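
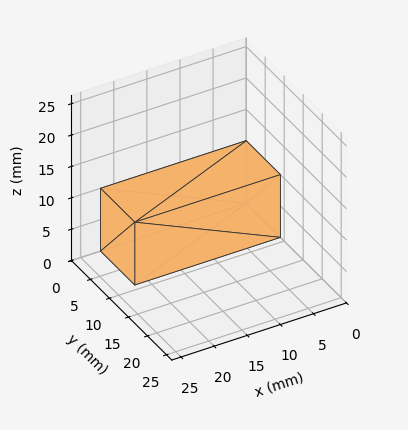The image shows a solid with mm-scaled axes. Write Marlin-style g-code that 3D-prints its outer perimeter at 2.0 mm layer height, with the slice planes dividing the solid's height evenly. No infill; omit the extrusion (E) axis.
Reading the render: the shape is a rectangular box, roughly 22 × 9 mm footprint and 10 mm tall (dimensions read to the nearest mm from the axis ticks). For the g-code, the solid's height is divided into equal slices at the stated Δz and each level perimeter traced with G1 moves after a G0 lift.

; perimeter-only toolpath
G21 ; units = mm
G90 ; absolute positioning
G28 ; home
; layer 1
G0 Z2.0
G0 X0.0 Y0.0
G1 X22.0 Y0.0
G1 X22.0 Y9.0
G1 X0.0 Y9.0
G1 X0.0 Y0.0
; layer 2
G0 Z4.0
G0 X0.0 Y0.0
G1 X22.0 Y0.0
G1 X22.0 Y9.0
G1 X0.0 Y9.0
G1 X0.0 Y0.0
; layer 3
G0 Z6.0
G0 X0.0 Y0.0
G1 X22.0 Y0.0
G1 X22.0 Y9.0
G1 X0.0 Y9.0
G1 X0.0 Y0.0
; layer 4
G0 Z8.0
G0 X0.0 Y0.0
G1 X22.0 Y0.0
G1 X22.0 Y9.0
G1 X0.0 Y9.0
G1 X0.0 Y0.0
; layer 5
G0 Z10.0
G0 X0.0 Y0.0
G1 X22.0 Y0.0
G1 X22.0 Y9.0
G1 X0.0 Y9.0
G1 X0.0 Y0.0
M2 ; end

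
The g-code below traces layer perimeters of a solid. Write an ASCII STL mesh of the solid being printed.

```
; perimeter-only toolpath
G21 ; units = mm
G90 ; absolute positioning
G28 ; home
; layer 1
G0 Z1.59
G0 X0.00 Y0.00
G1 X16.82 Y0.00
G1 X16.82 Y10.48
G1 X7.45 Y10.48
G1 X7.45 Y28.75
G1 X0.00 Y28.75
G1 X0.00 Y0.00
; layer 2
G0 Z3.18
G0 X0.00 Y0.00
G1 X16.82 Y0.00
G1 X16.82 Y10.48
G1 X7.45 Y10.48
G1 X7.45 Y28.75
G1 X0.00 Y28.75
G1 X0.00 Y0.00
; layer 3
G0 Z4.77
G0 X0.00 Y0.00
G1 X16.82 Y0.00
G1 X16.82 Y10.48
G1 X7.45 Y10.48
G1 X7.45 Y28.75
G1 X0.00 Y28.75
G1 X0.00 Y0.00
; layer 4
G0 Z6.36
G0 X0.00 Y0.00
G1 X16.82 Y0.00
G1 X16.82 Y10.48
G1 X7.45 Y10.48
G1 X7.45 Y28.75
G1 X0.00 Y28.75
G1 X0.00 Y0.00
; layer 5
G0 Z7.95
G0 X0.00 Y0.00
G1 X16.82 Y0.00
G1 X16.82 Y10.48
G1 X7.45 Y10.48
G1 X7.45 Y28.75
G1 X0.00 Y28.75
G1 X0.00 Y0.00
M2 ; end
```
solid part
  facet normal 0.0000 0.0000 -1.0000
    outer loop
      vertex 16.82 10.48 0.00
      vertex 16.82 0.00 0.00
      vertex 0.00 0.00 0.00
    endloop
  endfacet
  facet normal 0.0000 0.0000 -1.0000
    outer loop
      vertex 7.45 10.48 0.00
      vertex 16.82 10.48 0.00
      vertex 0.00 0.00 0.00
    endloop
  endfacet
  facet normal 0.0000 0.0000 -1.0000
    outer loop
      vertex 7.45 28.75 0.00
      vertex 7.45 10.48 0.00
      vertex 0.00 0.00 0.00
    endloop
  endfacet
  facet normal 0.0000 0.0000 -1.0000
    outer loop
      vertex 0.00 28.75 0.00
      vertex 7.45 28.75 0.00
      vertex 0.00 0.00 0.00
    endloop
  endfacet
  facet normal 0.0000 0.0000 1.0000
    outer loop
      vertex 0.00 0.00 7.95
      vertex 16.82 0.00 7.95
      vertex 16.82 10.48 7.95
    endloop
  endfacet
  facet normal 0.0000 0.0000 1.0000
    outer loop
      vertex 0.00 0.00 7.95
      vertex 16.82 10.48 7.95
      vertex 7.45 10.48 7.95
    endloop
  endfacet
  facet normal 0.0000 0.0000 1.0000
    outer loop
      vertex 0.00 0.00 7.95
      vertex 7.45 10.48 7.95
      vertex 7.45 28.75 7.95
    endloop
  endfacet
  facet normal 0.0000 0.0000 1.0000
    outer loop
      vertex 0.00 0.00 7.95
      vertex 7.45 28.75 7.95
      vertex 0.00 28.75 7.95
    endloop
  endfacet
  facet normal 0.0000 -1.0000 0.0000
    outer loop
      vertex 0.00 0.00 0.00
      vertex 16.82 0.00 0.00
      vertex 16.82 0.00 7.95
    endloop
  endfacet
  facet normal 0.0000 -1.0000 0.0000
    outer loop
      vertex 0.00 0.00 0.00
      vertex 16.82 0.00 7.95
      vertex 0.00 0.00 7.95
    endloop
  endfacet
  facet normal 1.0000 0.0000 0.0000
    outer loop
      vertex 16.82 0.00 0.00
      vertex 16.82 10.48 0.00
      vertex 16.82 10.48 7.95
    endloop
  endfacet
  facet normal 1.0000 0.0000 0.0000
    outer loop
      vertex 16.82 0.00 0.00
      vertex 16.82 10.48 7.95
      vertex 16.82 0.00 7.95
    endloop
  endfacet
  facet normal 0.0000 1.0000 0.0000
    outer loop
      vertex 16.82 10.48 0.00
      vertex 7.45 10.48 0.00
      vertex 7.45 10.48 7.95
    endloop
  endfacet
  facet normal 0.0000 1.0000 0.0000
    outer loop
      vertex 16.82 10.48 0.00
      vertex 7.45 10.48 7.95
      vertex 16.82 10.48 7.95
    endloop
  endfacet
  facet normal 1.0000 0.0000 0.0000
    outer loop
      vertex 7.45 10.48 0.00
      vertex 7.45 28.75 0.00
      vertex 7.45 28.75 7.95
    endloop
  endfacet
  facet normal 1.0000 0.0000 0.0000
    outer loop
      vertex 7.45 10.48 0.00
      vertex 7.45 28.75 7.95
      vertex 7.45 10.48 7.95
    endloop
  endfacet
  facet normal 0.0000 1.0000 0.0000
    outer loop
      vertex 7.45 28.75 0.00
      vertex 0.00 28.75 0.00
      vertex 0.00 28.75 7.95
    endloop
  endfacet
  facet normal 0.0000 1.0000 0.0000
    outer loop
      vertex 7.45 28.75 0.00
      vertex 0.00 28.75 7.95
      vertex 7.45 28.75 7.95
    endloop
  endfacet
  facet normal -1.0000 0.0000 0.0000
    outer loop
      vertex 0.00 28.75 0.00
      vertex 0.00 0.00 0.00
      vertex 0.00 0.00 7.95
    endloop
  endfacet
  facet normal -1.0000 0.0000 0.0000
    outer loop
      vertex 0.00 28.75 0.00
      vertex 0.00 0.00 7.95
      vertex 0.00 28.75 7.95
    endloop
  endfacet
endsolid part

The G0 Z moves step by Δz≈1.59 mm. Every layer's G1 loop is the same polygon, so the solid is a straight extrusion of it from z=0 to z≈7.95. Closing with flat bottom and top caps and triangulating gives 20 facets — an L-shaped prism: outer 16.8 × 28.8 mm, arm thicknesses ≈ 10.5 mm (horizontal) and 7.45 mm (vertical), extruded 7.95 mm in z.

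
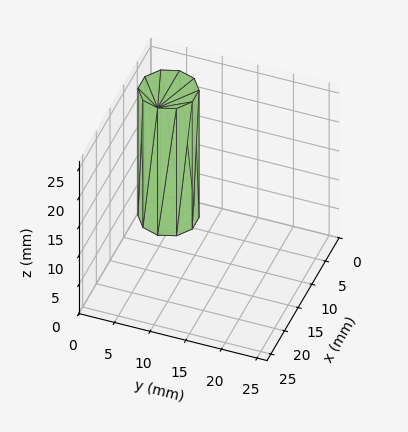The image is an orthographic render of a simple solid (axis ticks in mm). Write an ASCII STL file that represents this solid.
Reading the render: the shape is a regular 10-sided prism (a cylinder approximated with 10 flat sides), circumscribed radius ≈ 4 mm, height ≈ 22 mm (dimensions read to the nearest mm from the axis ticks). For the STL, each face is triangulated and given an outward normal.

solid part
  facet normal 0.0000 0.0000 -1.0000
    outer loop
      vertex 5.24 7.80 0.00
      vertex 7.24 6.35 0.00
      vertex 8.00 4.00 0.00
    endloop
  endfacet
  facet normal 0.0000 0.0000 -1.0000
    outer loop
      vertex 2.76 7.80 0.00
      vertex 5.24 7.80 0.00
      vertex 8.00 4.00 0.00
    endloop
  endfacet
  facet normal 0.0000 0.0000 -1.0000
    outer loop
      vertex 0.76 6.35 0.00
      vertex 2.76 7.80 0.00
      vertex 8.00 4.00 0.00
    endloop
  endfacet
  facet normal 0.0000 0.0000 -1.0000
    outer loop
      vertex 0.00 4.00 0.00
      vertex 0.76 6.35 0.00
      vertex 8.00 4.00 0.00
    endloop
  endfacet
  facet normal 0.0000 0.0000 -1.0000
    outer loop
      vertex 0.76 1.65 0.00
      vertex 0.00 4.00 0.00
      vertex 8.00 4.00 0.00
    endloop
  endfacet
  facet normal 0.0000 0.0000 -1.0000
    outer loop
      vertex 2.76 0.20 0.00
      vertex 0.76 1.65 0.00
      vertex 8.00 4.00 0.00
    endloop
  endfacet
  facet normal 0.0000 0.0000 -1.0000
    outer loop
      vertex 5.24 0.20 0.00
      vertex 2.76 0.20 0.00
      vertex 8.00 4.00 0.00
    endloop
  endfacet
  facet normal 0.0000 0.0000 -1.0000
    outer loop
      vertex 7.24 1.65 0.00
      vertex 5.24 0.20 0.00
      vertex 8.00 4.00 0.00
    endloop
  endfacet
  facet normal 0.0000 0.0000 1.0000
    outer loop
      vertex 8.00 4.00 22.00
      vertex 7.24 6.35 22.00
      vertex 5.24 7.80 22.00
    endloop
  endfacet
  facet normal 0.0000 0.0000 1.0000
    outer loop
      vertex 8.00 4.00 22.00
      vertex 5.24 7.80 22.00
      vertex 2.76 7.80 22.00
    endloop
  endfacet
  facet normal 0.0000 0.0000 1.0000
    outer loop
      vertex 8.00 4.00 22.00
      vertex 2.76 7.80 22.00
      vertex 0.76 6.35 22.00
    endloop
  endfacet
  facet normal 0.0000 0.0000 1.0000
    outer loop
      vertex 8.00 4.00 22.00
      vertex 0.76 6.35 22.00
      vertex 0.00 4.00 22.00
    endloop
  endfacet
  facet normal 0.0000 0.0000 1.0000
    outer loop
      vertex 8.00 4.00 22.00
      vertex 0.00 4.00 22.00
      vertex 0.76 1.65 22.00
    endloop
  endfacet
  facet normal 0.0000 0.0000 1.0000
    outer loop
      vertex 8.00 4.00 22.00
      vertex 0.76 1.65 22.00
      vertex 2.76 0.20 22.00
    endloop
  endfacet
  facet normal 0.0000 0.0000 1.0000
    outer loop
      vertex 8.00 4.00 22.00
      vertex 2.76 0.20 22.00
      vertex 5.24 0.20 22.00
    endloop
  endfacet
  facet normal 0.0000 0.0000 1.0000
    outer loop
      vertex 8.00 4.00 22.00
      vertex 5.24 0.20 22.00
      vertex 7.24 1.65 22.00
    endloop
  endfacet
  facet normal 0.9515 0.3077 0.0000
    outer loop
      vertex 8.00 4.00 0.00
      vertex 7.24 6.35 0.00
      vertex 7.24 6.35 22.00
    endloop
  endfacet
  facet normal 0.9515 0.3077 0.0000
    outer loop
      vertex 8.00 4.00 0.00
      vertex 7.24 6.35 22.00
      vertex 8.00 4.00 22.00
    endloop
  endfacet
  facet normal 0.5870 0.8096 0.0000
    outer loop
      vertex 7.24 6.35 0.00
      vertex 5.24 7.80 0.00
      vertex 5.24 7.80 22.00
    endloop
  endfacet
  facet normal 0.5870 0.8096 0.0000
    outer loop
      vertex 7.24 6.35 0.00
      vertex 5.24 7.80 22.00
      vertex 7.24 6.35 22.00
    endloop
  endfacet
  facet normal 0.0000 1.0000 0.0000
    outer loop
      vertex 5.24 7.80 0.00
      vertex 2.76 7.80 0.00
      vertex 2.76 7.80 22.00
    endloop
  endfacet
  facet normal 0.0000 1.0000 0.0000
    outer loop
      vertex 5.24 7.80 0.00
      vertex 2.76 7.80 22.00
      vertex 5.24 7.80 22.00
    endloop
  endfacet
  facet normal -0.5870 0.8096 0.0000
    outer loop
      vertex 2.76 7.80 0.00
      vertex 0.76 6.35 0.00
      vertex 0.76 6.35 22.00
    endloop
  endfacet
  facet normal -0.5870 0.8096 0.0000
    outer loop
      vertex 2.76 7.80 0.00
      vertex 0.76 6.35 22.00
      vertex 2.76 7.80 22.00
    endloop
  endfacet
  facet normal -0.9515 0.3077 0.0000
    outer loop
      vertex 0.76 6.35 0.00
      vertex 0.00 4.00 0.00
      vertex 0.00 4.00 22.00
    endloop
  endfacet
  facet normal -0.9515 0.3077 0.0000
    outer loop
      vertex 0.76 6.35 0.00
      vertex 0.00 4.00 22.00
      vertex 0.76 6.35 22.00
    endloop
  endfacet
  facet normal -0.9515 -0.3077 0.0000
    outer loop
      vertex 0.00 4.00 0.00
      vertex 0.76 1.65 0.00
      vertex 0.76 1.65 22.00
    endloop
  endfacet
  facet normal -0.9515 -0.3077 0.0000
    outer loop
      vertex 0.00 4.00 0.00
      vertex 0.76 1.65 22.00
      vertex 0.00 4.00 22.00
    endloop
  endfacet
  facet normal -0.5870 -0.8096 0.0000
    outer loop
      vertex 0.76 1.65 0.00
      vertex 2.76 0.20 0.00
      vertex 2.76 0.20 22.00
    endloop
  endfacet
  facet normal -0.5870 -0.8096 0.0000
    outer loop
      vertex 0.76 1.65 0.00
      vertex 2.76 0.20 22.00
      vertex 0.76 1.65 22.00
    endloop
  endfacet
  facet normal 0.0000 -1.0000 0.0000
    outer loop
      vertex 2.76 0.20 0.00
      vertex 5.24 0.20 0.00
      vertex 5.24 0.20 22.00
    endloop
  endfacet
  facet normal 0.0000 -1.0000 0.0000
    outer loop
      vertex 2.76 0.20 0.00
      vertex 5.24 0.20 22.00
      vertex 2.76 0.20 22.00
    endloop
  endfacet
  facet normal 0.5870 -0.8096 0.0000
    outer loop
      vertex 5.24 0.20 0.00
      vertex 7.24 1.65 0.00
      vertex 7.24 1.65 22.00
    endloop
  endfacet
  facet normal 0.5870 -0.8096 0.0000
    outer loop
      vertex 5.24 0.20 0.00
      vertex 7.24 1.65 22.00
      vertex 5.24 0.20 22.00
    endloop
  endfacet
  facet normal 0.9515 -0.3077 0.0000
    outer loop
      vertex 7.24 1.65 0.00
      vertex 8.00 4.00 0.00
      vertex 8.00 4.00 22.00
    endloop
  endfacet
  facet normal 0.9515 -0.3077 0.0000
    outer loop
      vertex 7.24 1.65 0.00
      vertex 8.00 4.00 22.00
      vertex 7.24 1.65 22.00
    endloop
  endfacet
endsolid part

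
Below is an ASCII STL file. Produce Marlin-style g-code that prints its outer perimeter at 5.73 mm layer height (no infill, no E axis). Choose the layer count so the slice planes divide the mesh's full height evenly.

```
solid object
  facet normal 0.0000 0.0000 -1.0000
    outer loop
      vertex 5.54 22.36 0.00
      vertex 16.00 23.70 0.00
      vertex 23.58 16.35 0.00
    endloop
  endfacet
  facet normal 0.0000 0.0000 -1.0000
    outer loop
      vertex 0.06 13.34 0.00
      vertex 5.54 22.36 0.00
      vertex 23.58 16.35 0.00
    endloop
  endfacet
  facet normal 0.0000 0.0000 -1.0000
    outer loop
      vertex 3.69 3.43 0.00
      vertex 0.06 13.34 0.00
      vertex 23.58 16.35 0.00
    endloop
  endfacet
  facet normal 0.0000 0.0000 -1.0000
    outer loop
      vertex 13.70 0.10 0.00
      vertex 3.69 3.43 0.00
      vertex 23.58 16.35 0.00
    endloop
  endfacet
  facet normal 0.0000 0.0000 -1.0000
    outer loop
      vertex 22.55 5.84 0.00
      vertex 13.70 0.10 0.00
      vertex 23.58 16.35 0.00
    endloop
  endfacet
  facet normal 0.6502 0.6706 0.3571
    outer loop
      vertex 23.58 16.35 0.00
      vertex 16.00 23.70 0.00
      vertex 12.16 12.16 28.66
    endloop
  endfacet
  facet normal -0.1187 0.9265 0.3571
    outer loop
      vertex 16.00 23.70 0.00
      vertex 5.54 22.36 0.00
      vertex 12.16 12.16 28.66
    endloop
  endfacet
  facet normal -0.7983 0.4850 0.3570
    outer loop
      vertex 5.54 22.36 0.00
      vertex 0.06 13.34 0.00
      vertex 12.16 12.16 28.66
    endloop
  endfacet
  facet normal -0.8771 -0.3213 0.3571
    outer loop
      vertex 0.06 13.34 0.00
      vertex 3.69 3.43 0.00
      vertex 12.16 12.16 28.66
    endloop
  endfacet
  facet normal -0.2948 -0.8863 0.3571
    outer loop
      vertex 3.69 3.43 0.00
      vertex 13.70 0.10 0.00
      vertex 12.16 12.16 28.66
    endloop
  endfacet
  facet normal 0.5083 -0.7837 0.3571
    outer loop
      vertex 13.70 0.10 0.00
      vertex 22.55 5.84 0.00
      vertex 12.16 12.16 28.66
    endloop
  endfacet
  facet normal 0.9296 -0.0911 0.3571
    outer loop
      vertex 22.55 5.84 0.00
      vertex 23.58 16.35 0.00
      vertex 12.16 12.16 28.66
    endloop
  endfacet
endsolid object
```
; perimeter-only toolpath
G21 ; units = mm
G90 ; absolute positioning
G28 ; home
; layer 1
G0 Z5.73
G0 X21.30 Y15.51
G1 X15.23 Y21.39
G1 X6.86 Y20.32
G1 X2.48 Y13.10
G1 X5.38 Y5.18
G1 X13.39 Y2.51
G1 X20.47 Y7.10
G1 X21.30 Y15.51
; layer 2
G0 Z11.46
G0 X19.01 Y14.67
G1 X14.46 Y19.08
G1 X8.19 Y18.28
G1 X4.90 Y12.87
G1 X7.08 Y6.92
G1 X13.08 Y4.92
G1 X18.39 Y8.37
G1 X19.01 Y14.67
; layer 3
G0 Z17.20
G0 X16.73 Y13.84
G1 X13.70 Y16.78
G1 X9.51 Y16.24
G1 X7.32 Y12.63
G1 X8.77 Y8.67
G1 X12.78 Y7.34
G1 X16.32 Y9.63
G1 X16.73 Y13.84
; layer 4
G0 Z22.93
G0 X14.44 Y13.00
G1 X12.93 Y14.47
G1 X10.84 Y14.20
G1 X9.74 Y12.40
G1 X10.47 Y10.41
G1 X12.47 Y9.75
G1 X14.24 Y10.90
G1 X14.44 Y13.00
M2 ; end

The solid is a regular 7-sided pyramid, base circumscribed radius ≈ 12.2 mm, apex at z ≈ 28.7 mm. Slicing at Δz = 5.73 mm — 5 equal slices spanning the solid's height, so layer i sits at z = i·h/5 — gives 4 non-empty perimeters. Each is a 7-segment closed polygon; G0 lifts to the layer z and rapids to the start vertex, then G1 traces the edges. The cross-section shrinks linearly with z (the slice at the apex is degenerate and omitted).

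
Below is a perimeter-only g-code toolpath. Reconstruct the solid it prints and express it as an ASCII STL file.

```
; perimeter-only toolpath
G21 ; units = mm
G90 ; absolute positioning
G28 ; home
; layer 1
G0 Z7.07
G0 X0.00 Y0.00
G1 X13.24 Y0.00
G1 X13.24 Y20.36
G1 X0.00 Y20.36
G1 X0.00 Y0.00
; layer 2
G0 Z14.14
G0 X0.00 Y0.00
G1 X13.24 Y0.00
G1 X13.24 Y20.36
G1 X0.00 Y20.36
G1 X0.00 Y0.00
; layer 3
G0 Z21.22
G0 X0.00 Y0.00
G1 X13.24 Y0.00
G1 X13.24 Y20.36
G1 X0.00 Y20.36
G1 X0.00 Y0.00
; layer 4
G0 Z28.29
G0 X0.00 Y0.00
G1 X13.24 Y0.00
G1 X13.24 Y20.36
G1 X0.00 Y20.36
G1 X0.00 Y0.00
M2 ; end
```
solid part
  facet normal 0.0000 0.0000 -1.0000
    outer loop
      vertex 13.24 20.36 0.00
      vertex 13.24 0.00 0.00
      vertex 0.00 0.00 0.00
    endloop
  endfacet
  facet normal 0.0000 0.0000 -1.0000
    outer loop
      vertex 0.00 20.36 0.00
      vertex 13.24 20.36 0.00
      vertex 0.00 0.00 0.00
    endloop
  endfacet
  facet normal 0.0000 0.0000 1.0000
    outer loop
      vertex 0.00 0.00 28.29
      vertex 13.24 0.00 28.29
      vertex 13.24 20.36 28.29
    endloop
  endfacet
  facet normal 0.0000 0.0000 1.0000
    outer loop
      vertex 0.00 0.00 28.29
      vertex 13.24 20.36 28.29
      vertex 0.00 20.36 28.29
    endloop
  endfacet
  facet normal 0.0000 -1.0000 0.0000
    outer loop
      vertex 0.00 0.00 0.00
      vertex 13.24 0.00 0.00
      vertex 13.24 0.00 28.29
    endloop
  endfacet
  facet normal 0.0000 -1.0000 0.0000
    outer loop
      vertex 0.00 0.00 0.00
      vertex 13.24 0.00 28.29
      vertex 0.00 0.00 28.29
    endloop
  endfacet
  facet normal 0.0000 1.0000 0.0000
    outer loop
      vertex 13.24 20.36 28.29
      vertex 13.24 20.36 0.00
      vertex 0.00 20.36 0.00
    endloop
  endfacet
  facet normal 0.0000 1.0000 0.0000
    outer loop
      vertex 0.00 20.36 28.29
      vertex 13.24 20.36 28.29
      vertex 0.00 20.36 0.00
    endloop
  endfacet
  facet normal -1.0000 0.0000 0.0000
    outer loop
      vertex 0.00 20.36 28.29
      vertex 0.00 20.36 0.00
      vertex 0.00 0.00 0.00
    endloop
  endfacet
  facet normal -1.0000 0.0000 0.0000
    outer loop
      vertex 0.00 0.00 28.29
      vertex 0.00 20.36 28.29
      vertex 0.00 0.00 0.00
    endloop
  endfacet
  facet normal 1.0000 0.0000 0.0000
    outer loop
      vertex 13.24 0.00 0.00
      vertex 13.24 20.36 0.00
      vertex 13.24 20.36 28.29
    endloop
  endfacet
  facet normal 1.0000 0.0000 0.0000
    outer loop
      vertex 13.24 0.00 0.00
      vertex 13.24 20.36 28.29
      vertex 13.24 0.00 28.29
    endloop
  endfacet
endsolid part

The G0 Z moves step by Δz≈7.07 mm. Every layer's G1 loop is the same polygon, so the solid is a straight extrusion of it from z=0 to z≈28.3. Closing with flat bottom and top caps and triangulating gives 12 facets — a rectangular box, roughly 13.2 × 20.4 mm footprint and 28.3 mm tall.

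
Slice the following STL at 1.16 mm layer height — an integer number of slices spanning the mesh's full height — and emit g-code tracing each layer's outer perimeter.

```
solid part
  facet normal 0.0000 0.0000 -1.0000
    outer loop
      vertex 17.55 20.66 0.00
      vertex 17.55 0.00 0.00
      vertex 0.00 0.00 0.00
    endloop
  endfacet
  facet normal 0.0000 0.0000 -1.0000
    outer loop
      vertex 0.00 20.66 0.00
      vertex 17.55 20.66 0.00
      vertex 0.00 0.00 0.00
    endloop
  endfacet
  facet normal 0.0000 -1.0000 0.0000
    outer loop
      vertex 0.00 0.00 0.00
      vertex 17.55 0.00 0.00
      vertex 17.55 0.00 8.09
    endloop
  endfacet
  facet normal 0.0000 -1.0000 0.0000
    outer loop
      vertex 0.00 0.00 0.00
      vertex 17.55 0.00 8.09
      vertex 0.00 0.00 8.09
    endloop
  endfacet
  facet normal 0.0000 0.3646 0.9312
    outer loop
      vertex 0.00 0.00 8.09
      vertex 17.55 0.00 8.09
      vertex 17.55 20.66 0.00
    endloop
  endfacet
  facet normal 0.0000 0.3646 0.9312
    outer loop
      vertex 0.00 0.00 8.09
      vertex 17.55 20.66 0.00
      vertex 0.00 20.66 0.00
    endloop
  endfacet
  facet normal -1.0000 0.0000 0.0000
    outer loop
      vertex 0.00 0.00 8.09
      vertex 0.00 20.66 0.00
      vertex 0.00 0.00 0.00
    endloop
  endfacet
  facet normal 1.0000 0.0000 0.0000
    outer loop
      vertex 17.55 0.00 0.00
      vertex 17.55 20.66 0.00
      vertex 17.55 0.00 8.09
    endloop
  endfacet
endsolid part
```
; perimeter-only toolpath
G21 ; units = mm
G90 ; absolute positioning
G28 ; home
; layer 1
G0 Z1.16
G0 X0.00 Y0.00
G1 X17.55 Y0.00
G1 X17.55 Y17.71
G1 X0.00 Y17.71
G1 X0.00 Y0.00
; layer 2
G0 Z2.31
G0 X0.00 Y0.00
G1 X17.55 Y0.00
G1 X17.55 Y14.76
G1 X0.00 Y14.76
G1 X0.00 Y0.00
; layer 3
G0 Z3.47
G0 X0.00 Y0.00
G1 X17.55 Y0.00
G1 X17.55 Y11.81
G1 X0.00 Y11.81
G1 X0.00 Y0.00
; layer 4
G0 Z4.62
G0 X0.00 Y0.00
G1 X17.55 Y0.00
G1 X17.55 Y8.85
G1 X0.00 Y8.85
G1 X0.00 Y0.00
; layer 5
G0 Z5.78
G0 X0.00 Y0.00
G1 X17.55 Y0.00
G1 X17.55 Y5.90
G1 X0.00 Y5.90
G1 X0.00 Y0.00
; layer 6
G0 Z6.93
G0 X0.00 Y0.00
G1 X17.55 Y0.00
G1 X17.55 Y2.95
G1 X0.00 Y2.95
G1 X0.00 Y0.00
M2 ; end

The solid is a wedge (ramp): 17.6 × 20.7 mm base, rising to 8.09 mm along the y=0 edge and sloping linearly to z=0 at y=20.7. Slicing at Δz = 1.16 mm — 7 equal slices spanning the solid's height, so layer i sits at z = i·h/7 — gives 6 non-empty perimeters. Each is a 4-segment closed polygon; G0 lifts to the layer z and rapids to the start vertex, then G1 traces the edges. The cross-section shrinks linearly with z (the slice at the apex is degenerate and omitted).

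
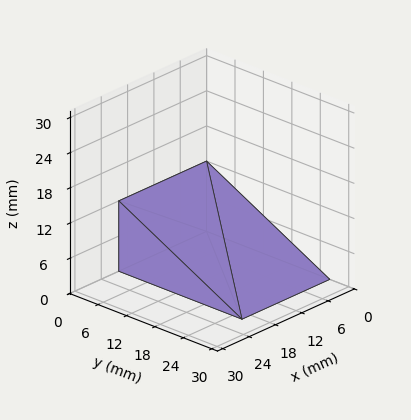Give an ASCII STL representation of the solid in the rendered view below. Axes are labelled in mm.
Reading the render: the shape is a wedge (ramp): 20 × 26 mm base, rising to 12 mm along the y=0 edge and sloping linearly to z=0 at y=26 (dimensions read to the nearest mm from the axis ticks). For the STL, each face is triangulated and given an outward normal.

solid part
  facet normal 0.0000 0.0000 -1.0000
    outer loop
      vertex 20.000 26.000 0.000
      vertex 20.000 0.000 0.000
      vertex 0.000 0.000 0.000
    endloop
  endfacet
  facet normal 0.0000 0.0000 -1.0000
    outer loop
      vertex 0.000 26.000 0.000
      vertex 20.000 26.000 0.000
      vertex 0.000 0.000 0.000
    endloop
  endfacet
  facet normal 0.0000 -1.0000 0.0000
    outer loop
      vertex 0.000 0.000 0.000
      vertex 20.000 0.000 0.000
      vertex 20.000 0.000 12.000
    endloop
  endfacet
  facet normal 0.0000 -1.0000 0.0000
    outer loop
      vertex 0.000 0.000 0.000
      vertex 20.000 0.000 12.000
      vertex 0.000 0.000 12.000
    endloop
  endfacet
  facet normal 0.0000 0.4191 0.9080
    outer loop
      vertex 0.000 0.000 12.000
      vertex 20.000 0.000 12.000
      vertex 20.000 26.000 0.000
    endloop
  endfacet
  facet normal 0.0000 0.4191 0.9080
    outer loop
      vertex 0.000 0.000 12.000
      vertex 20.000 26.000 0.000
      vertex 0.000 26.000 0.000
    endloop
  endfacet
  facet normal -1.0000 0.0000 0.0000
    outer loop
      vertex 0.000 0.000 12.000
      vertex 0.000 26.000 0.000
      vertex 0.000 0.000 0.000
    endloop
  endfacet
  facet normal 1.0000 0.0000 0.0000
    outer loop
      vertex 20.000 0.000 0.000
      vertex 20.000 26.000 0.000
      vertex 20.000 0.000 12.000
    endloop
  endfacet
endsolid part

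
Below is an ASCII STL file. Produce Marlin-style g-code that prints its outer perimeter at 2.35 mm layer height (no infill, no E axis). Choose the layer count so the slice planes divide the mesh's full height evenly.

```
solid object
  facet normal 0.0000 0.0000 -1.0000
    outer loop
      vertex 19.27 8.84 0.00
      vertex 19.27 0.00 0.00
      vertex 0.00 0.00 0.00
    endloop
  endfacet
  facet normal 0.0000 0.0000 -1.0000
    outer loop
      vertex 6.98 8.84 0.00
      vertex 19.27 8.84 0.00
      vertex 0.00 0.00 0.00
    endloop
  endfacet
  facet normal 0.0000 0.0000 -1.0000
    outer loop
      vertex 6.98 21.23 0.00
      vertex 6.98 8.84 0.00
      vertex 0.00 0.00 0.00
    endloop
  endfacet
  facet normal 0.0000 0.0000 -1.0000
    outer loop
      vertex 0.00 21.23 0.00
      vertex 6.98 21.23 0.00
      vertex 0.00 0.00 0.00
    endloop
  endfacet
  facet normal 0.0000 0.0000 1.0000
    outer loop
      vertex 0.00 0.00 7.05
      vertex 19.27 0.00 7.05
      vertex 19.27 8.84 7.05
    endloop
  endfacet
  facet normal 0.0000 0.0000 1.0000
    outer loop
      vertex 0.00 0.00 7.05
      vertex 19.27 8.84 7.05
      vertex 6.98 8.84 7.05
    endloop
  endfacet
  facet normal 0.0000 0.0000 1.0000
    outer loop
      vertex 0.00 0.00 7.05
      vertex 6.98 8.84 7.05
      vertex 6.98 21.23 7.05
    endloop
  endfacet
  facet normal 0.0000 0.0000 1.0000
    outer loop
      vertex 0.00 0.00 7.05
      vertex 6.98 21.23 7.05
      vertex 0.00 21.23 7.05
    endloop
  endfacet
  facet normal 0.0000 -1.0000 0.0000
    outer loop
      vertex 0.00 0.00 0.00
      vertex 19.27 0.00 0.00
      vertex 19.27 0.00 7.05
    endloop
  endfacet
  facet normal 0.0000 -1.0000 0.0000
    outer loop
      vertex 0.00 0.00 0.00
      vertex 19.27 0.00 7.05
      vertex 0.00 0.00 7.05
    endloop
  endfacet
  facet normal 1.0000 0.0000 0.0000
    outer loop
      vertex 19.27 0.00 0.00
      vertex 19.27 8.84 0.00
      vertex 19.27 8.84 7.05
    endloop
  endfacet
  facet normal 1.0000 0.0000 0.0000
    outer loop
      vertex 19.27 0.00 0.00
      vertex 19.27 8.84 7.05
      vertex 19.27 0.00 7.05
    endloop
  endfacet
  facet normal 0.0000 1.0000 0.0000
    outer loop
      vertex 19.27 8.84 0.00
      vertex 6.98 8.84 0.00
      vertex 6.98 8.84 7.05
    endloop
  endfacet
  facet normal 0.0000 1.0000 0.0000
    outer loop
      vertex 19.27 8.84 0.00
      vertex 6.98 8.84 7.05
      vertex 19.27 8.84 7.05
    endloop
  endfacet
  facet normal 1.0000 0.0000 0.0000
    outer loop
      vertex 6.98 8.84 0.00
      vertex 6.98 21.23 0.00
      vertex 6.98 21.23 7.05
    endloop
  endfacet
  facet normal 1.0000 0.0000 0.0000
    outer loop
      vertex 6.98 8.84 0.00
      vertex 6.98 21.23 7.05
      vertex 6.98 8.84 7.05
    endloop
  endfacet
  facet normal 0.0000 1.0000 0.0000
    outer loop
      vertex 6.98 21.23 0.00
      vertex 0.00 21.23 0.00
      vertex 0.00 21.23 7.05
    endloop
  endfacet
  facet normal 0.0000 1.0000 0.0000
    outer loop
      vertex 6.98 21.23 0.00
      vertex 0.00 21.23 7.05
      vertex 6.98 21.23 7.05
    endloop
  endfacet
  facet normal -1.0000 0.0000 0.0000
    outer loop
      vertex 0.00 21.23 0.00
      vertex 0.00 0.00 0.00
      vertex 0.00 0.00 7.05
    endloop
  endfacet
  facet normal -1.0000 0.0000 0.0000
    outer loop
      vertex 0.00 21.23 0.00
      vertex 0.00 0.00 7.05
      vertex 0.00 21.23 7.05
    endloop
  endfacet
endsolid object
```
; perimeter-only toolpath
G21 ; units = mm
G90 ; absolute positioning
G28 ; home
; layer 1
G0 Z2.35
G0 X0.00 Y0.00
G1 X19.27 Y0.00
G1 X19.27 Y8.84
G1 X6.98 Y8.84
G1 X6.98 Y21.23
G1 X0.00 Y21.23
G1 X0.00 Y0.00
; layer 2
G0 Z4.70
G0 X0.00 Y0.00
G1 X19.27 Y0.00
G1 X19.27 Y8.84
G1 X6.98 Y8.84
G1 X6.98 Y21.23
G1 X0.00 Y21.23
G1 X0.00 Y0.00
; layer 3
G0 Z7.05
G0 X0.00 Y0.00
G1 X19.27 Y0.00
G1 X19.27 Y8.84
G1 X6.98 Y8.84
G1 X6.98 Y21.23
G1 X0.00 Y21.23
G1 X0.00 Y0.00
M2 ; end

The solid is an L-shaped prism: outer 19.3 × 21.2 mm, arm thicknesses ≈ 8.84 mm (horizontal) and 6.98 mm (vertical), extruded 7.05 mm in z. Slicing at Δz = 2.35 mm — 3 equal slices spanning the solid's height, so layer i sits at z = i·h/3 — gives 3 non-empty perimeters. Each is a 6-segment closed polygon; G0 lifts to the layer z and rapids to the start vertex, then G1 traces the edges.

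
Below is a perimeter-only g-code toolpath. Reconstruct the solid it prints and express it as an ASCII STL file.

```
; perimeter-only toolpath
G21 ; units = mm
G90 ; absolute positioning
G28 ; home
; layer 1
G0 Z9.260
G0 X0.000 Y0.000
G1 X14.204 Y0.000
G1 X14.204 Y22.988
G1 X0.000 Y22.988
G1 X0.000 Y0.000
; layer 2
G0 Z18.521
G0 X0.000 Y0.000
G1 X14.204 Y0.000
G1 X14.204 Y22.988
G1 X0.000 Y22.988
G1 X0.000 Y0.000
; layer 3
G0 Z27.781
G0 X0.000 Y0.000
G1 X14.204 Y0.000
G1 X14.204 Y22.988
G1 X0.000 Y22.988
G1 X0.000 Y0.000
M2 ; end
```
solid part
  facet normal 0.0000 0.0000 -1.0000
    outer loop
      vertex 14.204 22.988 0.000
      vertex 14.204 0.000 0.000
      vertex 0.000 0.000 0.000
    endloop
  endfacet
  facet normal 0.0000 0.0000 -1.0000
    outer loop
      vertex 0.000 22.988 0.000
      vertex 14.204 22.988 0.000
      vertex 0.000 0.000 0.000
    endloop
  endfacet
  facet normal 0.0000 0.0000 1.0000
    outer loop
      vertex 0.000 0.000 27.781
      vertex 14.204 0.000 27.781
      vertex 14.204 22.988 27.781
    endloop
  endfacet
  facet normal 0.0000 0.0000 1.0000
    outer loop
      vertex 0.000 0.000 27.781
      vertex 14.204 22.988 27.781
      vertex 0.000 22.988 27.781
    endloop
  endfacet
  facet normal 0.0000 -1.0000 0.0000
    outer loop
      vertex 0.000 0.000 0.000
      vertex 14.204 0.000 0.000
      vertex 14.204 0.000 27.781
    endloop
  endfacet
  facet normal 0.0000 -1.0000 0.0000
    outer loop
      vertex 0.000 0.000 0.000
      vertex 14.204 0.000 27.781
      vertex 0.000 0.000 27.781
    endloop
  endfacet
  facet normal 0.0000 1.0000 0.0000
    outer loop
      vertex 14.204 22.988 27.781
      vertex 14.204 22.988 0.000
      vertex 0.000 22.988 0.000
    endloop
  endfacet
  facet normal 0.0000 1.0000 0.0000
    outer loop
      vertex 0.000 22.988 27.781
      vertex 14.204 22.988 27.781
      vertex 0.000 22.988 0.000
    endloop
  endfacet
  facet normal -1.0000 0.0000 0.0000
    outer loop
      vertex 0.000 22.988 27.781
      vertex 0.000 22.988 0.000
      vertex 0.000 0.000 0.000
    endloop
  endfacet
  facet normal -1.0000 0.0000 0.0000
    outer loop
      vertex 0.000 0.000 27.781
      vertex 0.000 22.988 27.781
      vertex 0.000 0.000 0.000
    endloop
  endfacet
  facet normal 1.0000 0.0000 0.0000
    outer loop
      vertex 14.204 0.000 0.000
      vertex 14.204 22.988 0.000
      vertex 14.204 22.988 27.781
    endloop
  endfacet
  facet normal 1.0000 0.0000 0.0000
    outer loop
      vertex 14.204 0.000 0.000
      vertex 14.204 22.988 27.781
      vertex 14.204 0.000 27.781
    endloop
  endfacet
endsolid part

The G0 Z moves step by Δz≈9.260 mm. Every layer's G1 loop is the same polygon, so the solid is a straight extrusion of it from z=0 to z≈27.8. Closing with flat bottom and top caps and triangulating gives 12 facets — a rectangular box, roughly 14.2 × 23 mm footprint and 27.8 mm tall.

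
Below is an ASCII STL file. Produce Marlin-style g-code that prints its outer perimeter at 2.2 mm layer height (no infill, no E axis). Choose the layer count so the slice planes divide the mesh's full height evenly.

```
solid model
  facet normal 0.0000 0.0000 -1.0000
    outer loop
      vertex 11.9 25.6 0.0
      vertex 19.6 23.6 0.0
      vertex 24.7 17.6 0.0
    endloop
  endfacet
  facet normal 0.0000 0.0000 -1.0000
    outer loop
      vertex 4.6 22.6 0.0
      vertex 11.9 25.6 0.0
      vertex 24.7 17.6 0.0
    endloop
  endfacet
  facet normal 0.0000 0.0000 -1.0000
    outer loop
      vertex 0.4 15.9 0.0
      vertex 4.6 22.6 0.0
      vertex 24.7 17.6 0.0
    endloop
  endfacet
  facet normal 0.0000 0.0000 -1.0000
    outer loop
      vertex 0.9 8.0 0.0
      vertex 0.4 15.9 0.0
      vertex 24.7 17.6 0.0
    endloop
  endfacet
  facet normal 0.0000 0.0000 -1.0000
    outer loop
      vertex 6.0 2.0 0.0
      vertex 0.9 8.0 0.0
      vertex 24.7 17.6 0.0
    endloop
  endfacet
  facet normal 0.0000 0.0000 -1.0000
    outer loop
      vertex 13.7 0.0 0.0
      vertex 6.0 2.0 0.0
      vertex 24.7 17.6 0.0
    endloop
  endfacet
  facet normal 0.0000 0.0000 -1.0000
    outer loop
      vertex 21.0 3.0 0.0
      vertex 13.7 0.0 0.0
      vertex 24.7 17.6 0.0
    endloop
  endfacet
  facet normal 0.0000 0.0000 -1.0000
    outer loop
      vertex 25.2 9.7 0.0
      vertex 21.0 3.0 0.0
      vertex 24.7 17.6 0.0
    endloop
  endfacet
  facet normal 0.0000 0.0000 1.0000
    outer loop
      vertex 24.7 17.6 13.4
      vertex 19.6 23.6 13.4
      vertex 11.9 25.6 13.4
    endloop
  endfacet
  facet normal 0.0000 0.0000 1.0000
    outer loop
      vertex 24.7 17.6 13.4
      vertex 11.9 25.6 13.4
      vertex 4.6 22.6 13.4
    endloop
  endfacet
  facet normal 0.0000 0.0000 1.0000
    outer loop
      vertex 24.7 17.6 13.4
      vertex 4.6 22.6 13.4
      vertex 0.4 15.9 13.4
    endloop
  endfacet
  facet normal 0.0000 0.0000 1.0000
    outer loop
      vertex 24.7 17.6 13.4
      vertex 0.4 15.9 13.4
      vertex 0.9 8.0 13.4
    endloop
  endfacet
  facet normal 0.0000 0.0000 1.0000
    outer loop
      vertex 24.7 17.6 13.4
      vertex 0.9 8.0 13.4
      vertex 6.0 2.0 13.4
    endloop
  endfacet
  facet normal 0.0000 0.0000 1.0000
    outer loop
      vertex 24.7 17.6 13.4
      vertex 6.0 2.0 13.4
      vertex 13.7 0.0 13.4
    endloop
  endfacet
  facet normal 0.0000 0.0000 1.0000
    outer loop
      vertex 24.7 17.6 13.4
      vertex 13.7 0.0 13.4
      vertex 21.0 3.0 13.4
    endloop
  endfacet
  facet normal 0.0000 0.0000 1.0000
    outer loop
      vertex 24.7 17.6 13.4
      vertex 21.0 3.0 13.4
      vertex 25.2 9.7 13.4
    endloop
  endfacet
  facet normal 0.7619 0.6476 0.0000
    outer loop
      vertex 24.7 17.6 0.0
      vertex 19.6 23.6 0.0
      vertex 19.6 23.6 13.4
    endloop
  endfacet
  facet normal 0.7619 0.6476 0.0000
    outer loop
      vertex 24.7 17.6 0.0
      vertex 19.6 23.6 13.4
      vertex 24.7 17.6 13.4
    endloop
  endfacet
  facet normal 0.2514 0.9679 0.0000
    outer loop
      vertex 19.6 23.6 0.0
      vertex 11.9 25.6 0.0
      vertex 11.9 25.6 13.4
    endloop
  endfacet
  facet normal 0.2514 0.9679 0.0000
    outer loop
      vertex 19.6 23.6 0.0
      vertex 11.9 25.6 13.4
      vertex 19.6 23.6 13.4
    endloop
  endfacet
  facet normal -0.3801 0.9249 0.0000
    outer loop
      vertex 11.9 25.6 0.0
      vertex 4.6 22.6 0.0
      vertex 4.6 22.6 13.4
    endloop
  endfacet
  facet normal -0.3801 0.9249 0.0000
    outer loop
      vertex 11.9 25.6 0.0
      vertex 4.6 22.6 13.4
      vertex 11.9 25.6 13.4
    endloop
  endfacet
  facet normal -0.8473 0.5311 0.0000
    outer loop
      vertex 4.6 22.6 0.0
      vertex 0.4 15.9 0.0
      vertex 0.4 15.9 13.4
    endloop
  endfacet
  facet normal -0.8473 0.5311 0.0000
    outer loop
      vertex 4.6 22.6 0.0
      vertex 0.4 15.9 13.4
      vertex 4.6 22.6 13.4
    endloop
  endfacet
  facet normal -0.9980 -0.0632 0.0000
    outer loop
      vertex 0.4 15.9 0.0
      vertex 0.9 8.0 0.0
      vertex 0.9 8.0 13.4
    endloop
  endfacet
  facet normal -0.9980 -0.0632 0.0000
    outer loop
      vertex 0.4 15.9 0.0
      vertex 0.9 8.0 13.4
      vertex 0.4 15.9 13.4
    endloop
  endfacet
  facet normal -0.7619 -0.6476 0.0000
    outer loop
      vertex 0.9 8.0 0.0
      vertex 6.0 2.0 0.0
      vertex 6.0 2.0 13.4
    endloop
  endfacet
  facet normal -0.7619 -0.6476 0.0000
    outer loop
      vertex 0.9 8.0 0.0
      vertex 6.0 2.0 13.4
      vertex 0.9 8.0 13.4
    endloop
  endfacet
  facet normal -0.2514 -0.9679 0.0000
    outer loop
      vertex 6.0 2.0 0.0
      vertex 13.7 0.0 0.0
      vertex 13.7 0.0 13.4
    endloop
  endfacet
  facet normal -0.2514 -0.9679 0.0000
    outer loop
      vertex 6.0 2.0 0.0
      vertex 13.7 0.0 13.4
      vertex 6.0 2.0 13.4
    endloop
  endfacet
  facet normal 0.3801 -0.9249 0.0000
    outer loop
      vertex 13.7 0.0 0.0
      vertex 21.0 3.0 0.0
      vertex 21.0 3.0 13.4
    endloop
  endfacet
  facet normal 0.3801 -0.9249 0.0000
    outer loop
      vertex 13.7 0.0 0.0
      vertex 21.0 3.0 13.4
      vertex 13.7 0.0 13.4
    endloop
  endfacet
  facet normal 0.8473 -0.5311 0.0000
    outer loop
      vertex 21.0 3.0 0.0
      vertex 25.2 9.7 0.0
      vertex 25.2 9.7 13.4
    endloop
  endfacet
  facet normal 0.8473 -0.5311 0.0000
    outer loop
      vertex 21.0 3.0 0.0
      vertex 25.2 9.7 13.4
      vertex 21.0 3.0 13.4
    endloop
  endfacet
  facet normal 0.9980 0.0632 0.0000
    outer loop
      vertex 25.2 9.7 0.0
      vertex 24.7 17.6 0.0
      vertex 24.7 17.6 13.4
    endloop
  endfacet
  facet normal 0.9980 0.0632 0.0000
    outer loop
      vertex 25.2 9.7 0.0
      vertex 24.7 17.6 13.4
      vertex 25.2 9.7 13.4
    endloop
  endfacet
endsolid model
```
; perimeter-only toolpath
G21 ; units = mm
G90 ; absolute positioning
G28 ; home
; layer 1
G0 Z2.2
G0 X24.7 Y17.6
G1 X19.6 Y23.6
G1 X11.9 Y25.6
G1 X4.6 Y22.6
G1 X0.4 Y15.9
G1 X0.9 Y8.0
G1 X6.0 Y2.0
G1 X13.7 Y0.0
G1 X21.0 Y3.0
G1 X25.2 Y9.7
G1 X24.7 Y17.6
; layer 2
G0 Z4.5
G0 X24.7 Y17.6
G1 X19.6 Y23.6
G1 X11.9 Y25.6
G1 X4.6 Y22.6
G1 X0.4 Y15.9
G1 X0.9 Y8.0
G1 X6.0 Y2.0
G1 X13.7 Y0.0
G1 X21.0 Y3.0
G1 X25.2 Y9.7
G1 X24.7 Y17.6
; layer 3
G0 Z6.7
G0 X24.7 Y17.6
G1 X19.6 Y23.6
G1 X11.9 Y25.6
G1 X4.6 Y22.6
G1 X0.4 Y15.9
G1 X0.9 Y8.0
G1 X6.0 Y2.0
G1 X13.7 Y0.0
G1 X21.0 Y3.0
G1 X25.2 Y9.7
G1 X24.7 Y17.6
; layer 4
G0 Z8.9
G0 X24.7 Y17.6
G1 X19.6 Y23.6
G1 X11.9 Y25.6
G1 X4.6 Y22.6
G1 X0.4 Y15.9
G1 X0.9 Y8.0
G1 X6.0 Y2.0
G1 X13.7 Y0.0
G1 X21.0 Y3.0
G1 X25.2 Y9.7
G1 X24.7 Y17.6
; layer 5
G0 Z11.2
G0 X24.7 Y17.6
G1 X19.6 Y23.6
G1 X11.9 Y25.6
G1 X4.6 Y22.6
G1 X0.4 Y15.9
G1 X0.9 Y8.0
G1 X6.0 Y2.0
G1 X13.7 Y0.0
G1 X21.0 Y3.0
G1 X25.2 Y9.7
G1 X24.7 Y17.6
; layer 6
G0 Z13.4
G0 X24.7 Y17.6
G1 X19.6 Y23.6
G1 X11.9 Y25.6
G1 X4.6 Y22.6
G1 X0.4 Y15.9
G1 X0.9 Y8.0
G1 X6.0 Y2.0
G1 X13.7 Y0.0
G1 X21.0 Y3.0
G1 X25.2 Y9.7
G1 X24.7 Y17.6
M2 ; end

The solid is a regular 10-sided prism (a cylinder approximated with 10 flat sides), circumscribed radius ≈ 12.8 mm, height ≈ 13.4 mm. Slicing at Δz = 2.2 mm — 6 equal slices spanning the solid's height, so layer i sits at z = i·h/6 — gives 6 non-empty perimeters. Each is a 10-segment closed polygon; G0 lifts to the layer z and rapids to the start vertex, then G1 traces the edges.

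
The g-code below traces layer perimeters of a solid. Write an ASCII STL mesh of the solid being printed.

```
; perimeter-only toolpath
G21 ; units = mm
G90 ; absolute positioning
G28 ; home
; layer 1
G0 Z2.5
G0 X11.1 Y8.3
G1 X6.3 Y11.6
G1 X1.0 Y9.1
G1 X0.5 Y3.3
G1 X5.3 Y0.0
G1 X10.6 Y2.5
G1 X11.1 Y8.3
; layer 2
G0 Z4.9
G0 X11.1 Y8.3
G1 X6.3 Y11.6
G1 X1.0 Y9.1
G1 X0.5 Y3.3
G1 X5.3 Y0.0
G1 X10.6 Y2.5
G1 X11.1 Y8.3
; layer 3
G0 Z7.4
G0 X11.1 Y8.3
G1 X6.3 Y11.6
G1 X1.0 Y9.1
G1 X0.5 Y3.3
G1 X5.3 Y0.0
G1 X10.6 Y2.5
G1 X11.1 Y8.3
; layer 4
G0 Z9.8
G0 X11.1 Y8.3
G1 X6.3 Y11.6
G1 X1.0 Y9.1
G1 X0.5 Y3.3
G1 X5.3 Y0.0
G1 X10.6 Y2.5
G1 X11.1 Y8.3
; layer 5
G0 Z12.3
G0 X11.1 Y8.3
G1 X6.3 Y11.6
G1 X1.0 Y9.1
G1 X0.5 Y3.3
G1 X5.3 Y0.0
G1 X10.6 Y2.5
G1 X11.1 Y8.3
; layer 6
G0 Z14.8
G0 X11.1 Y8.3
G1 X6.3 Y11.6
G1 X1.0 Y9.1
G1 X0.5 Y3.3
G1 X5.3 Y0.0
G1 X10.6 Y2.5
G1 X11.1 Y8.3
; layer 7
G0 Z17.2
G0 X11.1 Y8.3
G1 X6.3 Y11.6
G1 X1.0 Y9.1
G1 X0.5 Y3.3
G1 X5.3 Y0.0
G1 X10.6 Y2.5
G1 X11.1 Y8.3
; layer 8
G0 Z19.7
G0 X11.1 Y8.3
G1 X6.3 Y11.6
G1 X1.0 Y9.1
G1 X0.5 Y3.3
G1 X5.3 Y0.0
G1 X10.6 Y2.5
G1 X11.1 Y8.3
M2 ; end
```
solid part
  facet normal 0.0000 0.0000 -1.0000
    outer loop
      vertex 1.0 9.1 0.0
      vertex 6.3 11.6 0.0
      vertex 11.1 8.3 0.0
    endloop
  endfacet
  facet normal 0.0000 0.0000 -1.0000
    outer loop
      vertex 0.5 3.3 0.0
      vertex 1.0 9.1 0.0
      vertex 11.1 8.3 0.0
    endloop
  endfacet
  facet normal 0.0000 0.0000 -1.0000
    outer loop
      vertex 5.3 0.0 0.0
      vertex 0.5 3.3 0.0
      vertex 11.1 8.3 0.0
    endloop
  endfacet
  facet normal 0.0000 0.0000 -1.0000
    outer loop
      vertex 10.6 2.5 0.0
      vertex 5.3 0.0 0.0
      vertex 11.1 8.3 0.0
    endloop
  endfacet
  facet normal 0.0000 0.0000 1.0000
    outer loop
      vertex 11.1 8.3 19.7
      vertex 6.3 11.6 19.7
      vertex 1.0 9.1 19.7
    endloop
  endfacet
  facet normal 0.0000 0.0000 1.0000
    outer loop
      vertex 11.1 8.3 19.7
      vertex 1.0 9.1 19.7
      vertex 0.5 3.3 19.7
    endloop
  endfacet
  facet normal 0.0000 0.0000 1.0000
    outer loop
      vertex 11.1 8.3 19.7
      vertex 0.5 3.3 19.7
      vertex 5.3 0.0 19.7
    endloop
  endfacet
  facet normal 0.0000 0.0000 1.0000
    outer loop
      vertex 11.1 8.3 19.7
      vertex 5.3 0.0 19.7
      vertex 10.6 2.5 19.7
    endloop
  endfacet
  facet normal 0.5665 0.8240 0.0000
    outer loop
      vertex 11.1 8.3 0.0
      vertex 6.3 11.6 0.0
      vertex 6.3 11.6 19.7
    endloop
  endfacet
  facet normal 0.5665 0.8240 0.0000
    outer loop
      vertex 11.1 8.3 0.0
      vertex 6.3 11.6 19.7
      vertex 11.1 8.3 19.7
    endloop
  endfacet
  facet normal -0.4266 0.9044 0.0000
    outer loop
      vertex 6.3 11.6 0.0
      vertex 1.0 9.1 0.0
      vertex 1.0 9.1 19.7
    endloop
  endfacet
  facet normal -0.4266 0.9044 0.0000
    outer loop
      vertex 6.3 11.6 0.0
      vertex 1.0 9.1 19.7
      vertex 6.3 11.6 19.7
    endloop
  endfacet
  facet normal -0.9963 0.0859 0.0000
    outer loop
      vertex 1.0 9.1 0.0
      vertex 0.5 3.3 0.0
      vertex 0.5 3.3 19.7
    endloop
  endfacet
  facet normal -0.9963 0.0859 0.0000
    outer loop
      vertex 1.0 9.1 0.0
      vertex 0.5 3.3 19.7
      vertex 1.0 9.1 19.7
    endloop
  endfacet
  facet normal -0.5665 -0.8240 0.0000
    outer loop
      vertex 0.5 3.3 0.0
      vertex 5.3 0.0 0.0
      vertex 5.3 0.0 19.7
    endloop
  endfacet
  facet normal -0.5665 -0.8240 0.0000
    outer loop
      vertex 0.5 3.3 0.0
      vertex 5.3 0.0 19.7
      vertex 0.5 3.3 19.7
    endloop
  endfacet
  facet normal 0.4266 -0.9044 0.0000
    outer loop
      vertex 5.3 0.0 0.0
      vertex 10.6 2.5 0.0
      vertex 10.6 2.5 19.7
    endloop
  endfacet
  facet normal 0.4266 -0.9044 0.0000
    outer loop
      vertex 5.3 0.0 0.0
      vertex 10.6 2.5 19.7
      vertex 5.3 0.0 19.7
    endloop
  endfacet
  facet normal 0.9963 -0.0859 0.0000
    outer loop
      vertex 10.6 2.5 0.0
      vertex 11.1 8.3 0.0
      vertex 11.1 8.3 19.7
    endloop
  endfacet
  facet normal 0.9963 -0.0859 0.0000
    outer loop
      vertex 10.6 2.5 0.0
      vertex 11.1 8.3 19.7
      vertex 10.6 2.5 19.7
    endloop
  endfacet
endsolid part

The G0 Z moves step by Δz≈2.5 mm. Every layer's G1 loop is the same polygon, so the solid is a straight extrusion of it from z=0 to z≈19.7. Closing with flat bottom and top caps and triangulating gives 20 facets — a regular 6-sided prism (a cylinder approximated with 6 flat sides), circumscribed radius ≈ 5.8 mm, height ≈ 19.7 mm.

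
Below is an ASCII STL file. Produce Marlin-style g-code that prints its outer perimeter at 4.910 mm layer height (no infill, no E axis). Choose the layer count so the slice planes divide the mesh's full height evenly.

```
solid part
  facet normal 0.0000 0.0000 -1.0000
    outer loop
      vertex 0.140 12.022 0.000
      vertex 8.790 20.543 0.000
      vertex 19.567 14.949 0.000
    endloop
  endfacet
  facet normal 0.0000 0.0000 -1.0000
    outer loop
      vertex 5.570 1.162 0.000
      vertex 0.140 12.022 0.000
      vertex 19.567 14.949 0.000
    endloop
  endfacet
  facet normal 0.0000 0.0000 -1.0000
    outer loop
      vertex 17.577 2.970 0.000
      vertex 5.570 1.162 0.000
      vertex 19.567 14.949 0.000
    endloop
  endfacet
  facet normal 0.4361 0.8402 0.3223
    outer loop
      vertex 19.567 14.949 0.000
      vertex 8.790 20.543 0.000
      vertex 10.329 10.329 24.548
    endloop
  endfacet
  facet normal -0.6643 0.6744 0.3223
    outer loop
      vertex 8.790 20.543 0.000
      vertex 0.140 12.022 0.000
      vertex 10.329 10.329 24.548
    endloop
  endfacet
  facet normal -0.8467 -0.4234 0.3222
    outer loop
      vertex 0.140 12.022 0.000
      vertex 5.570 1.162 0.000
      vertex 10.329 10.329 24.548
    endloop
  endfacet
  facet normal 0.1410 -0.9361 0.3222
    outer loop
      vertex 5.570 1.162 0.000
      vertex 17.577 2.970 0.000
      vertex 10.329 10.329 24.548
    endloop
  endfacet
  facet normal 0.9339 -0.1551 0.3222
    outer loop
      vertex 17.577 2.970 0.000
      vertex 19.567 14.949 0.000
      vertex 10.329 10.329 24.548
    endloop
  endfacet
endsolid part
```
; perimeter-only toolpath
G21 ; units = mm
G90 ; absolute positioning
G28 ; home
; layer 1
G0 Z4.910
G0 X17.719 Y14.025
G1 X9.098 Y18.500
G1 X2.178 Y11.683
G1 X6.522 Y2.995
G1 X16.127 Y4.442
G1 X17.719 Y14.025
; layer 2
G0 Z9.819
G0 X15.872 Y13.101
G1 X9.406 Y16.457
G1 X4.216 Y11.345
G1 X7.474 Y4.829
G1 X14.678 Y5.914
G1 X15.872 Y13.101
; layer 3
G0 Z14.729
G0 X14.024 Y12.177
G1 X9.713 Y14.415
G1 X6.253 Y11.006
G1 X8.425 Y6.662
G1 X13.228 Y7.385
G1 X14.024 Y12.177
; layer 4
G0 Z19.638
G0 X12.177 Y11.253
G1 X10.021 Y12.372
G1 X8.291 Y10.668
G1 X9.377 Y8.496
G1 X11.779 Y8.857
G1 X12.177 Y11.253
M2 ; end

The solid is a regular 5-sided pyramid, base circumscribed radius ≈ 10.3 mm, apex at z ≈ 24.5 mm. Slicing at Δz = 4.910 mm — 5 equal slices spanning the solid's height, so layer i sits at z = i·h/5 — gives 4 non-empty perimeters. Each is a 5-segment closed polygon; G0 lifts to the layer z and rapids to the start vertex, then G1 traces the edges. The cross-section shrinks linearly with z (the slice at the apex is degenerate and omitted).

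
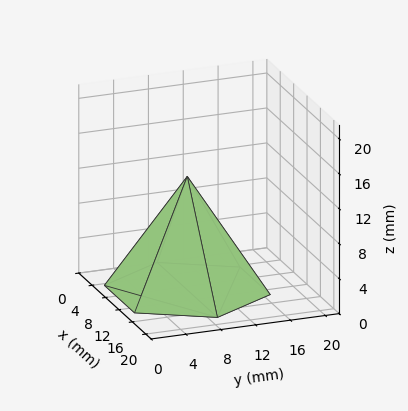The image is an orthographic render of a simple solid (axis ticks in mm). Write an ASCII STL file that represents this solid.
Reading the render: the shape is a regular 6-sided pyramid, base circumscribed radius ≈ 9 mm, apex at z ≈ 13 mm (dimensions read to the nearest mm from the axis ticks). For the STL, each face is triangulated and given an outward normal.

solid part
  facet normal 0.0000 0.0000 -1.0000
    outer loop
      vertex 4.50 16.79 0.00
      vertex 13.50 16.79 0.00
      vertex 18.00 9.00 0.00
    endloop
  endfacet
  facet normal 0.0000 0.0000 -1.0000
    outer loop
      vertex 0.00 9.00 0.00
      vertex 4.50 16.79 0.00
      vertex 18.00 9.00 0.00
    endloop
  endfacet
  facet normal 0.0000 0.0000 -1.0000
    outer loop
      vertex 4.50 1.21 0.00
      vertex 0.00 9.00 0.00
      vertex 18.00 9.00 0.00
    endloop
  endfacet
  facet normal 0.0000 0.0000 -1.0000
    outer loop
      vertex 13.50 1.21 0.00
      vertex 4.50 1.21 0.00
      vertex 18.00 9.00 0.00
    endloop
  endfacet
  facet normal 0.7427 0.4290 0.5142
    outer loop
      vertex 18.00 9.00 0.00
      vertex 13.50 16.79 0.00
      vertex 9.00 9.00 13.00
    endloop
  endfacet
  facet normal 0.0000 0.8578 0.5140
    outer loop
      vertex 13.50 16.79 0.00
      vertex 4.50 16.79 0.00
      vertex 9.00 9.00 13.00
    endloop
  endfacet
  facet normal -0.7427 0.4290 0.5142
    outer loop
      vertex 4.50 16.79 0.00
      vertex 0.00 9.00 0.00
      vertex 9.00 9.00 13.00
    endloop
  endfacet
  facet normal -0.7427 -0.4290 0.5142
    outer loop
      vertex 0.00 9.00 0.00
      vertex 4.50 1.21 0.00
      vertex 9.00 9.00 13.00
    endloop
  endfacet
  facet normal 0.0000 -0.8578 0.5140
    outer loop
      vertex 4.50 1.21 0.00
      vertex 13.50 1.21 0.00
      vertex 9.00 9.00 13.00
    endloop
  endfacet
  facet normal 0.7427 -0.4290 0.5142
    outer loop
      vertex 13.50 1.21 0.00
      vertex 18.00 9.00 0.00
      vertex 9.00 9.00 13.00
    endloop
  endfacet
endsolid part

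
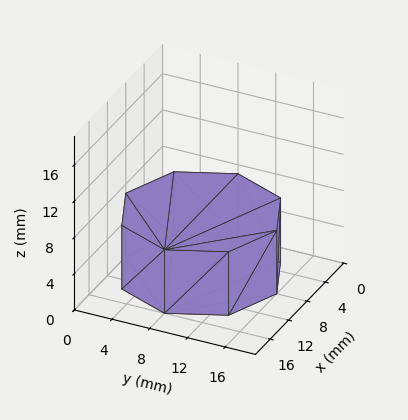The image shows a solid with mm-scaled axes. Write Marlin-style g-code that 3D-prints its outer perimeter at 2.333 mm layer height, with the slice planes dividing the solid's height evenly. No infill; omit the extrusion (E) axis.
Reading the render: the shape is a regular 8-sided prism (a cylinder approximated with 8 flat sides), circumscribed radius ≈ 8 mm, height ≈ 7 mm (dimensions read to the nearest mm from the axis ticks). For the g-code, the solid's height is divided into equal slices at the stated Δz and each level perimeter traced with G1 moves after a G0 lift.

; perimeter-only toolpath
G21 ; units = mm
G90 ; absolute positioning
G28 ; home
; layer 1
G0 Z2.333
G0 X16.000 Y8.000
G1 X13.657 Y13.657
G1 X8.000 Y16.000
G1 X2.343 Y13.657
G1 X0.000 Y8.000
G1 X2.343 Y2.343
G1 X8.000 Y0.000
G1 X13.657 Y2.343
G1 X16.000 Y8.000
; layer 2
G0 Z4.667
G0 X16.000 Y8.000
G1 X13.657 Y13.657
G1 X8.000 Y16.000
G1 X2.343 Y13.657
G1 X0.000 Y8.000
G1 X2.343 Y2.343
G1 X8.000 Y0.000
G1 X13.657 Y2.343
G1 X16.000 Y8.000
; layer 3
G0 Z7.000
G0 X16.000 Y8.000
G1 X13.657 Y13.657
G1 X8.000 Y16.000
G1 X2.343 Y13.657
G1 X0.000 Y8.000
G1 X2.343 Y2.343
G1 X8.000 Y0.000
G1 X13.657 Y2.343
G1 X16.000 Y8.000
M2 ; end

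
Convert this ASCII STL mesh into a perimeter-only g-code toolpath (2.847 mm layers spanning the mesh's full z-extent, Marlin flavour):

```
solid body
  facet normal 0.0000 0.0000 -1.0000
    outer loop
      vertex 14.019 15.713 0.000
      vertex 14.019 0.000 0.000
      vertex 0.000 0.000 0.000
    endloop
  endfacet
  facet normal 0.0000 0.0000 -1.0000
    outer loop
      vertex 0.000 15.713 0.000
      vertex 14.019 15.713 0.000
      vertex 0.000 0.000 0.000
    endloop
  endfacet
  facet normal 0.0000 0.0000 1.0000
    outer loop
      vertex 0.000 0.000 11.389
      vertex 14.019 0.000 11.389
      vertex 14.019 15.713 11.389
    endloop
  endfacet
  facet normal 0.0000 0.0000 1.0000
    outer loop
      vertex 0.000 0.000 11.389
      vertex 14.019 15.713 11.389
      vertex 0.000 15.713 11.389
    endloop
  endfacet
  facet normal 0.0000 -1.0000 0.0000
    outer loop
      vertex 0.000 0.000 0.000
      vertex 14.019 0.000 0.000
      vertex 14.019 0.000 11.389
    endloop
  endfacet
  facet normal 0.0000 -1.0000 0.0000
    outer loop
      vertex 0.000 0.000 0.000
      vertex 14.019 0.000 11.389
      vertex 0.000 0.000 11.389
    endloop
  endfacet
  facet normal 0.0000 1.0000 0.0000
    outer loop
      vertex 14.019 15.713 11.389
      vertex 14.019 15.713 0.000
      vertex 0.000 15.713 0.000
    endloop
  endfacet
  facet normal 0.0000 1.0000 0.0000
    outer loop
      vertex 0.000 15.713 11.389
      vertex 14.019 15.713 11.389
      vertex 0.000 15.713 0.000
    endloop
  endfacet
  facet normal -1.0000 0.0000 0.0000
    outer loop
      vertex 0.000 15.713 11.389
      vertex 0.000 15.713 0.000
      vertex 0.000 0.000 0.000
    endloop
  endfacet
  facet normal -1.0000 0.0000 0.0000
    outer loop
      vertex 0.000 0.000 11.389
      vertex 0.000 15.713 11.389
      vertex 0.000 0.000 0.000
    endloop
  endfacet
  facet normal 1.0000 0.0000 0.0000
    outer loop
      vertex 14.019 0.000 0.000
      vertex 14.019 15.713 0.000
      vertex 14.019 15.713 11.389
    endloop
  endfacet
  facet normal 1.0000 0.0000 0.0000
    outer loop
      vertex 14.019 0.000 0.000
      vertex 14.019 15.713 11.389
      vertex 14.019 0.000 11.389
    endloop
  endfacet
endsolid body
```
; perimeter-only toolpath
G21 ; units = mm
G90 ; absolute positioning
G28 ; home
; layer 1
G0 Z2.847
G0 X0.000 Y0.000
G1 X14.019 Y0.000
G1 X14.019 Y15.713
G1 X0.000 Y15.713
G1 X0.000 Y0.000
; layer 2
G0 Z5.694
G0 X0.000 Y0.000
G1 X14.019 Y0.000
G1 X14.019 Y15.713
G1 X0.000 Y15.713
G1 X0.000 Y0.000
; layer 3
G0 Z8.542
G0 X0.000 Y0.000
G1 X14.019 Y0.000
G1 X14.019 Y15.713
G1 X0.000 Y15.713
G1 X0.000 Y0.000
; layer 4
G0 Z11.389
G0 X0.000 Y0.000
G1 X14.019 Y0.000
G1 X14.019 Y15.713
G1 X0.000 Y15.713
G1 X0.000 Y0.000
M2 ; end

The solid is a rectangular box, roughly 14 × 15.7 mm footprint and 11.4 mm tall. Slicing at Δz = 2.847 mm — 4 equal slices spanning the solid's height, so layer i sits at z = i·h/4 — gives 4 non-empty perimeters. Each is a 4-segment closed polygon; G0 lifts to the layer z and rapids to the start vertex, then G1 traces the edges.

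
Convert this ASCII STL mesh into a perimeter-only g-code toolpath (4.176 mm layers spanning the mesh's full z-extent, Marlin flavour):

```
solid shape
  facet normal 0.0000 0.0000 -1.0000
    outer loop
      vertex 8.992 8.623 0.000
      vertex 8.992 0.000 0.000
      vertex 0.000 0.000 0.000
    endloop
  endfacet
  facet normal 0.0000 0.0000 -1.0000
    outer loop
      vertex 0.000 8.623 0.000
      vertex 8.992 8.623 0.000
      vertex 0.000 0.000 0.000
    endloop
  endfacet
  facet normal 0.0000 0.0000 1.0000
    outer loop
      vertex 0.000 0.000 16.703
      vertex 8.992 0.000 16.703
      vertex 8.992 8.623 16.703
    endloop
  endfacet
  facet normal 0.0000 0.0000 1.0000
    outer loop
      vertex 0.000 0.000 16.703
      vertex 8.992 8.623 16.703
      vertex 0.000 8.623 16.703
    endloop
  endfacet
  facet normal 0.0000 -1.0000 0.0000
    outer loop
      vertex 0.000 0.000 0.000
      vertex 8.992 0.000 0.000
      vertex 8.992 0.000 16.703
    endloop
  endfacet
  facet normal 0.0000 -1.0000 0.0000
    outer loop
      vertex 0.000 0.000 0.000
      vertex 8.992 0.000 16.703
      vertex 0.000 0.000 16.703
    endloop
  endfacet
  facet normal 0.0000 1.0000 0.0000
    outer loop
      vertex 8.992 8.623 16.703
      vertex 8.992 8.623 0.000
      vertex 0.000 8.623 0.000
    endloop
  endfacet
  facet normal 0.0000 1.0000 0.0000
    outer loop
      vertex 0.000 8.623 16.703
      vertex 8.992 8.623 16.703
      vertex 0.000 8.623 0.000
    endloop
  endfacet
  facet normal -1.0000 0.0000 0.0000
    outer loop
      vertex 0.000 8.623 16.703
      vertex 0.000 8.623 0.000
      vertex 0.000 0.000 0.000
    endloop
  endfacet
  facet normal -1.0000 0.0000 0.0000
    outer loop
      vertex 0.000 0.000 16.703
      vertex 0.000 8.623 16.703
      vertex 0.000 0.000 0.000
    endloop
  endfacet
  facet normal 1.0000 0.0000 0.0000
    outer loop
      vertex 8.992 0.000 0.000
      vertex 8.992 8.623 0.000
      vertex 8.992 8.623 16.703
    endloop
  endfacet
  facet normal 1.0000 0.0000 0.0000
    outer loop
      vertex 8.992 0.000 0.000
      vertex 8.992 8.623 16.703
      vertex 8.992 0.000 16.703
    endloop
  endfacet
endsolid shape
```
; perimeter-only toolpath
G21 ; units = mm
G90 ; absolute positioning
G28 ; home
; layer 1
G0 Z4.176
G0 X0.000 Y0.000
G1 X8.992 Y0.000
G1 X8.992 Y8.623
G1 X0.000 Y8.623
G1 X0.000 Y0.000
; layer 2
G0 Z8.351
G0 X0.000 Y0.000
G1 X8.992 Y0.000
G1 X8.992 Y8.623
G1 X0.000 Y8.623
G1 X0.000 Y0.000
; layer 3
G0 Z12.527
G0 X0.000 Y0.000
G1 X8.992 Y0.000
G1 X8.992 Y8.623
G1 X0.000 Y8.623
G1 X0.000 Y0.000
; layer 4
G0 Z16.703
G0 X0.000 Y0.000
G1 X8.992 Y0.000
G1 X8.992 Y8.623
G1 X0.000 Y8.623
G1 X0.000 Y0.000
M2 ; end

The solid is a rectangular box, roughly 8.99 × 8.62 mm footprint and 16.7 mm tall. Slicing at Δz = 4.176 mm — 4 equal slices spanning the solid's height, so layer i sits at z = i·h/4 — gives 4 non-empty perimeters. Each is a 4-segment closed polygon; G0 lifts to the layer z and rapids to the start vertex, then G1 traces the edges.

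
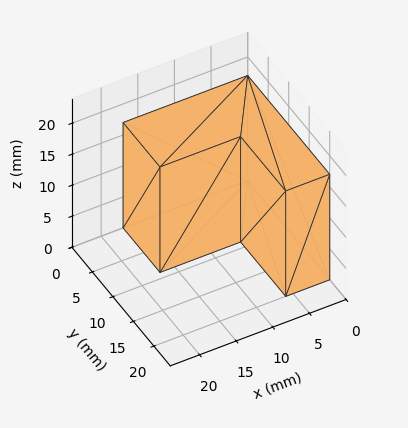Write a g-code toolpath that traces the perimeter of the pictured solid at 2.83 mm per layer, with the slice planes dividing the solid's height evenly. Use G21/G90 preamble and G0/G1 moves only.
Reading the render: the shape is an L-shaped prism: outer 17 × 20 mm, arm thicknesses ≈ 9 mm (horizontal) and 6 mm (vertical), extruded 17 mm in z (dimensions read to the nearest mm from the axis ticks). For the g-code, the solid's height is divided into equal slices at the stated Δz and each level perimeter traced with G1 moves after a G0 lift.

; perimeter-only toolpath
G21 ; units = mm
G90 ; absolute positioning
G28 ; home
; layer 1
G0 Z2.83
G0 X0.00 Y0.00
G1 X17.00 Y0.00
G1 X17.00 Y9.00
G1 X6.00 Y9.00
G1 X6.00 Y20.00
G1 X0.00 Y20.00
G1 X0.00 Y0.00
; layer 2
G0 Z5.67
G0 X0.00 Y0.00
G1 X17.00 Y0.00
G1 X17.00 Y9.00
G1 X6.00 Y9.00
G1 X6.00 Y20.00
G1 X0.00 Y20.00
G1 X0.00 Y0.00
; layer 3
G0 Z8.50
G0 X0.00 Y0.00
G1 X17.00 Y0.00
G1 X17.00 Y9.00
G1 X6.00 Y9.00
G1 X6.00 Y20.00
G1 X0.00 Y20.00
G1 X0.00 Y0.00
; layer 4
G0 Z11.33
G0 X0.00 Y0.00
G1 X17.00 Y0.00
G1 X17.00 Y9.00
G1 X6.00 Y9.00
G1 X6.00 Y20.00
G1 X0.00 Y20.00
G1 X0.00 Y0.00
; layer 5
G0 Z14.17
G0 X0.00 Y0.00
G1 X17.00 Y0.00
G1 X17.00 Y9.00
G1 X6.00 Y9.00
G1 X6.00 Y20.00
G1 X0.00 Y20.00
G1 X0.00 Y0.00
; layer 6
G0 Z17.00
G0 X0.00 Y0.00
G1 X17.00 Y0.00
G1 X17.00 Y9.00
G1 X6.00 Y9.00
G1 X6.00 Y20.00
G1 X0.00 Y20.00
G1 X0.00 Y0.00
M2 ; end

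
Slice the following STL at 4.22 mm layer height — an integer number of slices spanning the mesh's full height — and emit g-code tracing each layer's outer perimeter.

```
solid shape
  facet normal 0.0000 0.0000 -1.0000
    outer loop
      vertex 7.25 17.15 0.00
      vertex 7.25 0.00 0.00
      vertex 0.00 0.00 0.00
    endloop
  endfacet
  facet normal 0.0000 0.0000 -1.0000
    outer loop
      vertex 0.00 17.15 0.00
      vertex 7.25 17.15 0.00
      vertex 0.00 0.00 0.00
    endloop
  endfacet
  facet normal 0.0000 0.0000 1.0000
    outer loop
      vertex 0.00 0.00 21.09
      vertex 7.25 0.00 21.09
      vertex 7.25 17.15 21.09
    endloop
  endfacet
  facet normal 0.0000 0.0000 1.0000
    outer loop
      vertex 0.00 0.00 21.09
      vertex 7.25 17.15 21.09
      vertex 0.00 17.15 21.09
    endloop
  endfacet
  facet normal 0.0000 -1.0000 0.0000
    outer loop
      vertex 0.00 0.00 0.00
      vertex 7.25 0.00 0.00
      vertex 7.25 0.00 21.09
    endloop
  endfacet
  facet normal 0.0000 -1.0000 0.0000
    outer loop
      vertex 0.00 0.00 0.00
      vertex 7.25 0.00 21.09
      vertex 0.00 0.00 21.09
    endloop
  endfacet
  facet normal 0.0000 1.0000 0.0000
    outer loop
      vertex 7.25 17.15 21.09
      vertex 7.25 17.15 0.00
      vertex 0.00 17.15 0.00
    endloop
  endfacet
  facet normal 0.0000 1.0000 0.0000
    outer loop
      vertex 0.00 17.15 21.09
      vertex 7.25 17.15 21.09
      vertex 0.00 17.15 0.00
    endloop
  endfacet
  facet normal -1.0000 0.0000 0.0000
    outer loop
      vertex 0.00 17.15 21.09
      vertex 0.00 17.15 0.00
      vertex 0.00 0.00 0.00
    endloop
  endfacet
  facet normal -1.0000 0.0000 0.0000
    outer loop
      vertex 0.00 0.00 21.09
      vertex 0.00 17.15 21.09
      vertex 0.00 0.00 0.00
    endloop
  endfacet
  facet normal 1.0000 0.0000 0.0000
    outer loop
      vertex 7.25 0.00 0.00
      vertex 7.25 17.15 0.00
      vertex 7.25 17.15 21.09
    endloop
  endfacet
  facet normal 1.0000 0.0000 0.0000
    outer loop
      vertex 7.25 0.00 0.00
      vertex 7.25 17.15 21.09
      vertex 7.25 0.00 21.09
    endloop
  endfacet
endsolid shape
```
; perimeter-only toolpath
G21 ; units = mm
G90 ; absolute positioning
G28 ; home
; layer 1
G0 Z4.22
G0 X0.00 Y0.00
G1 X7.25 Y0.00
G1 X7.25 Y17.15
G1 X0.00 Y17.15
G1 X0.00 Y0.00
; layer 2
G0 Z8.44
G0 X0.00 Y0.00
G1 X7.25 Y0.00
G1 X7.25 Y17.15
G1 X0.00 Y17.15
G1 X0.00 Y0.00
; layer 3
G0 Z12.65
G0 X0.00 Y0.00
G1 X7.25 Y0.00
G1 X7.25 Y17.15
G1 X0.00 Y17.15
G1 X0.00 Y0.00
; layer 4
G0 Z16.87
G0 X0.00 Y0.00
G1 X7.25 Y0.00
G1 X7.25 Y17.15
G1 X0.00 Y17.15
G1 X0.00 Y0.00
; layer 5
G0 Z21.09
G0 X0.00 Y0.00
G1 X7.25 Y0.00
G1 X7.25 Y17.15
G1 X0.00 Y17.15
G1 X0.00 Y0.00
M2 ; end

The solid is a rectangular box, roughly 7.25 × 17.1 mm footprint and 21.1 mm tall. Slicing at Δz = 4.22 mm — 5 equal slices spanning the solid's height, so layer i sits at z = i·h/5 — gives 5 non-empty perimeters. Each is a 4-segment closed polygon; G0 lifts to the layer z and rapids to the start vertex, then G1 traces the edges.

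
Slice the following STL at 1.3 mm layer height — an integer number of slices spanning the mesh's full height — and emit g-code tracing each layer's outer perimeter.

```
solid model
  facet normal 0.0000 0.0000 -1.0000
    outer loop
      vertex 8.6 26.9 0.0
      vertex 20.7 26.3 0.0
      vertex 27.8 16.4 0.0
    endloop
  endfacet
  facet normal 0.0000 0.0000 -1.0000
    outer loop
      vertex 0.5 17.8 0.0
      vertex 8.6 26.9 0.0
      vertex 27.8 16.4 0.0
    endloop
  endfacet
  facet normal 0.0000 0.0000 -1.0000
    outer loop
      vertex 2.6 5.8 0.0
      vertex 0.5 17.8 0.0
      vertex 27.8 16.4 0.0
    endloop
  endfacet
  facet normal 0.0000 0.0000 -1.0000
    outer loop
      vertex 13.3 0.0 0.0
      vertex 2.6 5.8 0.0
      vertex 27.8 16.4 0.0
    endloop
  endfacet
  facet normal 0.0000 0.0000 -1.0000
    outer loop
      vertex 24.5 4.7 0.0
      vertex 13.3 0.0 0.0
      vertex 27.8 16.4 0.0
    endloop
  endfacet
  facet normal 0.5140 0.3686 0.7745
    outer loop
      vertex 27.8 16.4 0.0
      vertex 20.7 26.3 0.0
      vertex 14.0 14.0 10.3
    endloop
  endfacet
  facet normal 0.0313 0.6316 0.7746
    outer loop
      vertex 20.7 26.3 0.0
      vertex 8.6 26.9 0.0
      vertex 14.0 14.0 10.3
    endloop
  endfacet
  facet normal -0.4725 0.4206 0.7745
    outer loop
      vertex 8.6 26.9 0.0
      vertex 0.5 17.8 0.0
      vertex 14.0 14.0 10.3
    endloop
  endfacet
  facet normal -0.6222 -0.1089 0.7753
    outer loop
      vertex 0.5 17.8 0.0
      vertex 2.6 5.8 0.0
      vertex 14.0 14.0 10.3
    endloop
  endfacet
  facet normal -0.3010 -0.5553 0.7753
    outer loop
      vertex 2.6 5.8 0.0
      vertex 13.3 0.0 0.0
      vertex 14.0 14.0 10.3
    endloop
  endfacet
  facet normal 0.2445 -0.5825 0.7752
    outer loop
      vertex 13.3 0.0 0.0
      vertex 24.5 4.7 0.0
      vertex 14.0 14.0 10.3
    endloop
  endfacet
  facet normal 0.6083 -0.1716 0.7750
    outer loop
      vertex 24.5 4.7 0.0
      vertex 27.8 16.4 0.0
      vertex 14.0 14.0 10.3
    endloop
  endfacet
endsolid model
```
; perimeter-only toolpath
G21 ; units = mm
G90 ; absolute positioning
G28 ; home
; layer 1
G0 Z1.3
G0 X26.1 Y16.1
G1 X19.9 Y24.8
G1 X9.3 Y25.3
G1 X2.2 Y17.3
G1 X4.0 Y6.8
G1 X13.4 Y1.8
G1 X23.2 Y5.9
G1 X26.1 Y16.1
; layer 2
G0 Z2.6
G0 X24.4 Y15.8
G1 X19.0 Y23.2
G1 X9.9 Y23.7
G1 X3.9 Y16.9
G1 X5.5 Y7.8
G1 X13.5 Y3.5
G1 X21.9 Y7.0
G1 X24.4 Y15.8
; layer 3
G0 Z3.9
G0 X22.6 Y15.5
G1 X18.2 Y21.7
G1 X10.6 Y22.1
G1 X5.6 Y16.4
G1 X6.9 Y8.9
G1 X13.6 Y5.2
G1 X20.6 Y8.2
G1 X22.6 Y15.5
; layer 4
G0 Z5.2
G0 X20.9 Y15.2
G1 X17.4 Y20.1
G1 X11.3 Y20.4
G1 X7.2 Y15.9
G1 X8.3 Y9.9
G1 X13.7 Y7.0
G1 X19.2 Y9.3
G1 X20.9 Y15.2
; layer 5
G0 Z6.4
G0 X19.2 Y14.9
G1 X16.5 Y18.6
G1 X12.0 Y18.8
G1 X8.9 Y15.4
G1 X9.7 Y10.9
G1 X13.7 Y8.8
G1 X17.9 Y10.5
G1 X19.2 Y14.9
; layer 6
G0 Z7.7
G0 X17.4 Y14.6
G1 X15.7 Y17.1
G1 X12.7 Y17.2
G1 X10.6 Y14.9
G1 X11.2 Y11.9
G1 X13.8 Y10.5
G1 X16.6 Y11.7
G1 X17.4 Y14.6
; layer 7
G0 Z9.0
G0 X15.7 Y14.3
G1 X14.8 Y15.5
G1 X13.3 Y15.6
G1 X12.3 Y14.5
G1 X12.6 Y13.0
G1 X13.9 Y12.2
G1 X15.3 Y12.8
G1 X15.7 Y14.3
M2 ; end

The solid is a regular 7-sided pyramid, base circumscribed radius ≈ 14 mm, apex at z ≈ 10.3 mm. Slicing at Δz = 1.3 mm — 8 equal slices spanning the solid's height, so layer i sits at z = i·h/8 — gives 7 non-empty perimeters. Each is a 7-segment closed polygon; G0 lifts to the layer z and rapids to the start vertex, then G1 traces the edges. The cross-section shrinks linearly with z (the slice at the apex is degenerate and omitted).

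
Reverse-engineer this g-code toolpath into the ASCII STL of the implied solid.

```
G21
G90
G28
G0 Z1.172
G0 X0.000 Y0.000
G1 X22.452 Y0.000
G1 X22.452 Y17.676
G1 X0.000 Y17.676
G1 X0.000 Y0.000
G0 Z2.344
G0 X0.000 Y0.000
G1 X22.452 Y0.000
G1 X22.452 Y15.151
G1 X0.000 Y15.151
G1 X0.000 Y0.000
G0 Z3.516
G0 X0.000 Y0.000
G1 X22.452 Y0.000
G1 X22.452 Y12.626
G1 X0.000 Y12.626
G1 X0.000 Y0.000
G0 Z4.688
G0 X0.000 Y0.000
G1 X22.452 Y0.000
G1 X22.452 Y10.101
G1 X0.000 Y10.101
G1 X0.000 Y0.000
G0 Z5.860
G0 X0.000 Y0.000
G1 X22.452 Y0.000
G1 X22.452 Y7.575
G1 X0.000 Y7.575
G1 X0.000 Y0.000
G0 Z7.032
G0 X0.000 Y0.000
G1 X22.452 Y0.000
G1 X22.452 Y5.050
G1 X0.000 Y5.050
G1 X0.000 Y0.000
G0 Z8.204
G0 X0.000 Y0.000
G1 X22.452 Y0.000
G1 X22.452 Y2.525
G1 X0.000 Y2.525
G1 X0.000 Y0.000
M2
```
solid part
  facet normal 0.0000 0.0000 -1.0000
    outer loop
      vertex 22.452 20.201 0.000
      vertex 22.452 0.000 0.000
      vertex 0.000 0.000 0.000
    endloop
  endfacet
  facet normal 0.0000 0.0000 -1.0000
    outer loop
      vertex 0.000 20.201 0.000
      vertex 22.452 20.201 0.000
      vertex 0.000 0.000 0.000
    endloop
  endfacet
  facet normal 0.0000 -1.0000 0.0000
    outer loop
      vertex 0.000 0.000 0.000
      vertex 22.452 0.000 0.000
      vertex 22.452 0.000 9.376
    endloop
  endfacet
  facet normal 0.0000 -1.0000 0.0000
    outer loop
      vertex 0.000 0.000 0.000
      vertex 22.452 0.000 9.376
      vertex 0.000 0.000 9.376
    endloop
  endfacet
  facet normal 0.0000 0.4210 0.9071
    outer loop
      vertex 0.000 0.000 9.376
      vertex 22.452 0.000 9.376
      vertex 22.452 20.201 0.000
    endloop
  endfacet
  facet normal 0.0000 0.4210 0.9071
    outer loop
      vertex 0.000 0.000 9.376
      vertex 22.452 20.201 0.000
      vertex 0.000 20.201 0.000
    endloop
  endfacet
  facet normal -1.0000 0.0000 0.0000
    outer loop
      vertex 0.000 0.000 9.376
      vertex 0.000 20.201 0.000
      vertex 0.000 0.000 0.000
    endloop
  endfacet
  facet normal 1.0000 0.0000 0.0000
    outer loop
      vertex 22.452 0.000 0.000
      vertex 22.452 20.201 0.000
      vertex 22.452 0.000 9.376
    endloop
  endfacet
endsolid part

The G0 Z moves step by Δz≈1.172 mm. The G1 loops shrink linearly with z, so the solid tapers from its base footprint up to z≈9.38. Closing with a flat bottom cap and the tapered top and triangulating gives 8 facets — a wedge (ramp): 22.5 × 20.2 mm base, rising to 9.38 mm along the y=0 edge and sloping linearly to z=0 at y=20.2.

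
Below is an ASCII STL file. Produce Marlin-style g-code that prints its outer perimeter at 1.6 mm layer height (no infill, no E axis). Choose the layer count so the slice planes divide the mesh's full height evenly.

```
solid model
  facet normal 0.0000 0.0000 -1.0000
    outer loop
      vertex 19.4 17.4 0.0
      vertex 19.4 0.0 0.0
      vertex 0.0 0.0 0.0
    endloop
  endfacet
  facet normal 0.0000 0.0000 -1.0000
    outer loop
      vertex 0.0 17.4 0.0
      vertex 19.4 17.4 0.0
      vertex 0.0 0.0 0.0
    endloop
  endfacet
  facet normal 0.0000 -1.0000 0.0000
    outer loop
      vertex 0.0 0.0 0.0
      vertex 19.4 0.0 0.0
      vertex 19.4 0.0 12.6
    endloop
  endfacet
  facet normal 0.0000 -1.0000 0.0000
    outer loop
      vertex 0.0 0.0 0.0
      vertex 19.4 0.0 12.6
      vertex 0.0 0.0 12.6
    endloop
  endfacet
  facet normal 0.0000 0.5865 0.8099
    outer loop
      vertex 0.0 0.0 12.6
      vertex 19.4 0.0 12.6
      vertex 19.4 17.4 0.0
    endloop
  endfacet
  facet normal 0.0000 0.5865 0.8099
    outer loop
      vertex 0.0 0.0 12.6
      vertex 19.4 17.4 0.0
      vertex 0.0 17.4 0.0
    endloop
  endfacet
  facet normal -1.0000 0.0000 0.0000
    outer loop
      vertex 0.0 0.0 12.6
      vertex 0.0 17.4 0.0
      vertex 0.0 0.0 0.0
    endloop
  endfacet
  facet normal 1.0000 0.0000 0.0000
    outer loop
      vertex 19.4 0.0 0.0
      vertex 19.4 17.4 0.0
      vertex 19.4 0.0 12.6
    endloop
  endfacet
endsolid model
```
; perimeter-only toolpath
G21 ; units = mm
G90 ; absolute positioning
G28 ; home
; layer 1
G0 Z1.6
G0 X0.0 Y0.0
G1 X19.4 Y0.0
G1 X19.4 Y15.2
G1 X0.0 Y15.2
G1 X0.0 Y0.0
; layer 2
G0 Z3.1
G0 X0.0 Y0.0
G1 X19.4 Y0.0
G1 X19.4 Y13.0
G1 X0.0 Y13.0
G1 X0.0 Y0.0
; layer 3
G0 Z4.7
G0 X0.0 Y0.0
G1 X19.4 Y0.0
G1 X19.4 Y10.9
G1 X0.0 Y10.9
G1 X0.0 Y0.0
; layer 4
G0 Z6.3
G0 X0.0 Y0.0
G1 X19.4 Y0.0
G1 X19.4 Y8.7
G1 X0.0 Y8.7
G1 X0.0 Y0.0
; layer 5
G0 Z7.9
G0 X0.0 Y0.0
G1 X19.4 Y0.0
G1 X19.4 Y6.5
G1 X0.0 Y6.5
G1 X0.0 Y0.0
; layer 6
G0 Z9.4
G0 X0.0 Y0.0
G1 X19.4 Y0.0
G1 X19.4 Y4.3
G1 X0.0 Y4.3
G1 X0.0 Y0.0
; layer 7
G0 Z11.0
G0 X0.0 Y0.0
G1 X19.4 Y0.0
G1 X19.4 Y2.2
G1 X0.0 Y2.2
G1 X0.0 Y0.0
M2 ; end

The solid is a wedge (ramp): 19.4 × 17.4 mm base, rising to 12.6 mm along the y=0 edge and sloping linearly to z=0 at y=17.4. Slicing at Δz = 1.6 mm — 8 equal slices spanning the solid's height, so layer i sits at z = i·h/8 — gives 7 non-empty perimeters. Each is a 4-segment closed polygon; G0 lifts to the layer z and rapids to the start vertex, then G1 traces the edges. The cross-section shrinks linearly with z (the slice at the apex is degenerate and omitted).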